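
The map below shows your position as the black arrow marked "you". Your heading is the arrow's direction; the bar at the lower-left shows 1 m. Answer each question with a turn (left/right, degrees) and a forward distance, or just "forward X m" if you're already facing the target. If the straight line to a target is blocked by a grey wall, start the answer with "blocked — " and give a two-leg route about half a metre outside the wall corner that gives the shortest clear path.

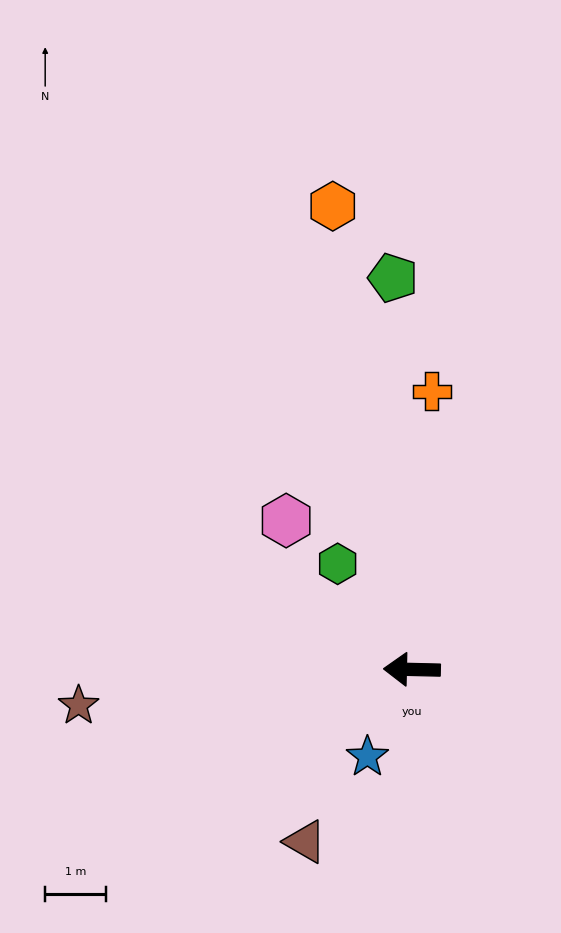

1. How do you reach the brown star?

turn left 7°, forward 5.5 m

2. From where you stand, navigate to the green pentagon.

turn right 86°, forward 6.5 m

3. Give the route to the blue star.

turn left 64°, forward 1.6 m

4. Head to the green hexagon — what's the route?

turn right 54°, forward 2.1 m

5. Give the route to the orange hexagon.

turn right 79°, forward 7.8 m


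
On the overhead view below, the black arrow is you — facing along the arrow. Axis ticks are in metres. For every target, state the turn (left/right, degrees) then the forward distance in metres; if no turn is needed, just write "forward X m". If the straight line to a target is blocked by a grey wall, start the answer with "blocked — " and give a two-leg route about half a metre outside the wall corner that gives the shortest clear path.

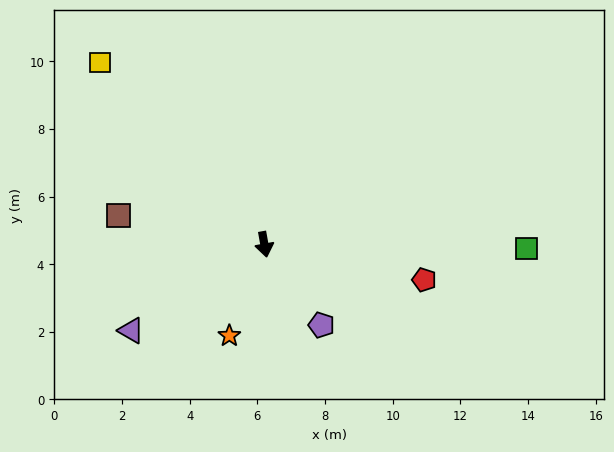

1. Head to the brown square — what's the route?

turn right 111°, forward 4.4 m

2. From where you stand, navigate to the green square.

turn left 79°, forward 7.7 m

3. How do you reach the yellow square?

turn right 148°, forward 7.2 m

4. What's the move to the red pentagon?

turn left 67°, forward 4.8 m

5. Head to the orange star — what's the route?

turn right 31°, forward 2.9 m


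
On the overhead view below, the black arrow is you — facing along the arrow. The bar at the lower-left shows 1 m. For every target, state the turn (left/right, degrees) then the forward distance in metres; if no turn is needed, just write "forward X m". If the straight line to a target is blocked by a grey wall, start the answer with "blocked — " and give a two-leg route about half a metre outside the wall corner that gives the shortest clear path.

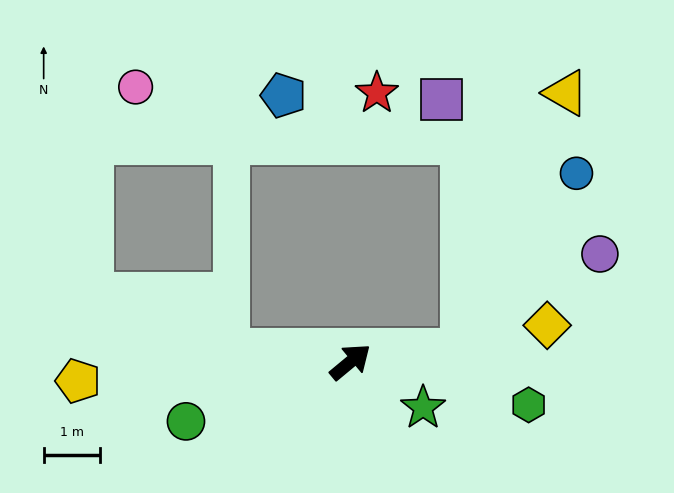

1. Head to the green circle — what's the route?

turn left 160°, forward 3.1 m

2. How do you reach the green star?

turn right 72°, forward 1.5 m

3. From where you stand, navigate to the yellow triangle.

blocked — turn right 35°, forward 2.0 m, then turn left 64°, forward 5.0 m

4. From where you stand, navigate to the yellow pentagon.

turn left 144°, forward 4.9 m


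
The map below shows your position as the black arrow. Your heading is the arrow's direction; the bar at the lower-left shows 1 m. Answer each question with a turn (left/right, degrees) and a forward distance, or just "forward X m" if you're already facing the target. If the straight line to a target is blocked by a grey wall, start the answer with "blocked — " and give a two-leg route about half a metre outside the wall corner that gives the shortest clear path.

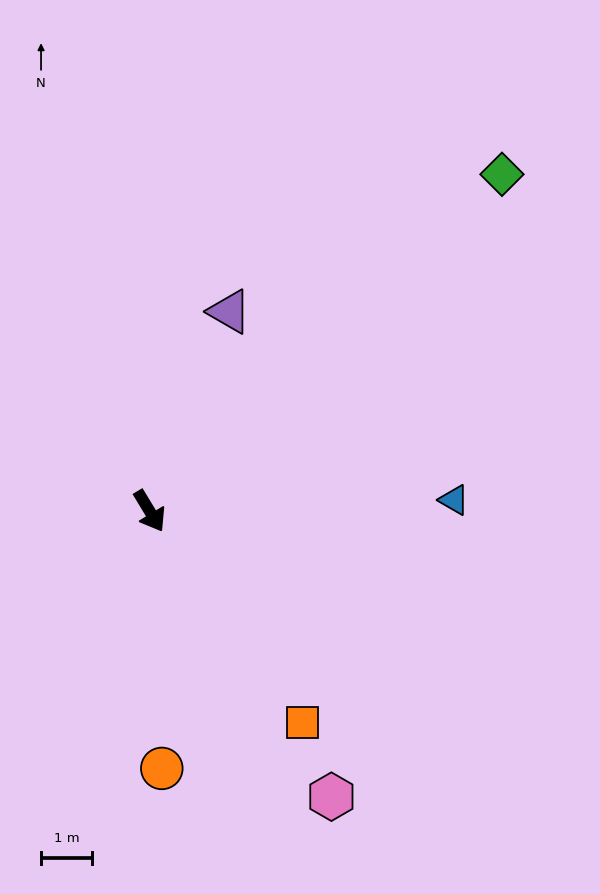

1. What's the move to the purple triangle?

turn left 127°, forward 4.2 m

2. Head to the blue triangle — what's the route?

turn left 61°, forward 6.0 m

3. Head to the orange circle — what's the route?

turn right 28°, forward 5.1 m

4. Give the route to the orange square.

turn left 5°, forward 5.1 m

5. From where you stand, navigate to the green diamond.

turn left 103°, forward 9.6 m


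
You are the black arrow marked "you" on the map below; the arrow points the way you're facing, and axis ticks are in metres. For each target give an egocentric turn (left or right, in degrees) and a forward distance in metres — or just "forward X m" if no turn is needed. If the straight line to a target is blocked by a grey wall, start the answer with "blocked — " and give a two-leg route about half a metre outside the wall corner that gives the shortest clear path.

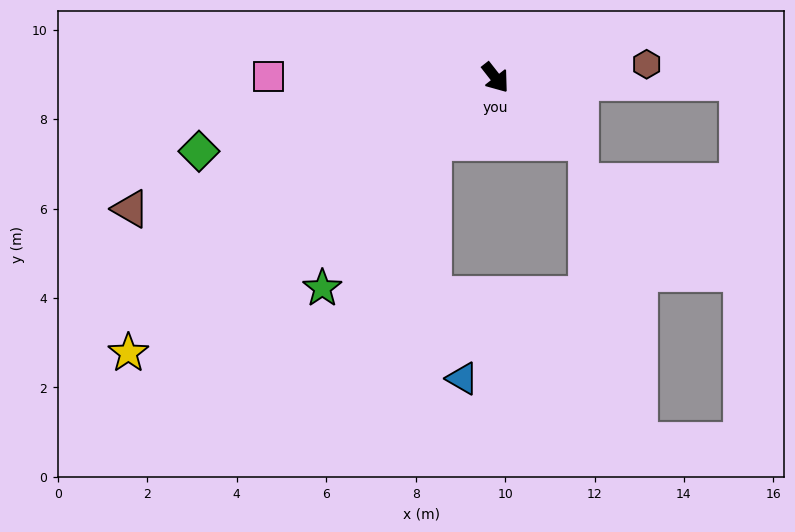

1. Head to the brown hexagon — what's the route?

turn left 57°, forward 3.4 m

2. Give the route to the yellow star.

turn right 91°, forward 10.3 m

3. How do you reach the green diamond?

turn right 114°, forward 6.8 m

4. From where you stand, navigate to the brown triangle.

turn right 108°, forward 8.7 m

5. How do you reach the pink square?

turn right 129°, forward 5.1 m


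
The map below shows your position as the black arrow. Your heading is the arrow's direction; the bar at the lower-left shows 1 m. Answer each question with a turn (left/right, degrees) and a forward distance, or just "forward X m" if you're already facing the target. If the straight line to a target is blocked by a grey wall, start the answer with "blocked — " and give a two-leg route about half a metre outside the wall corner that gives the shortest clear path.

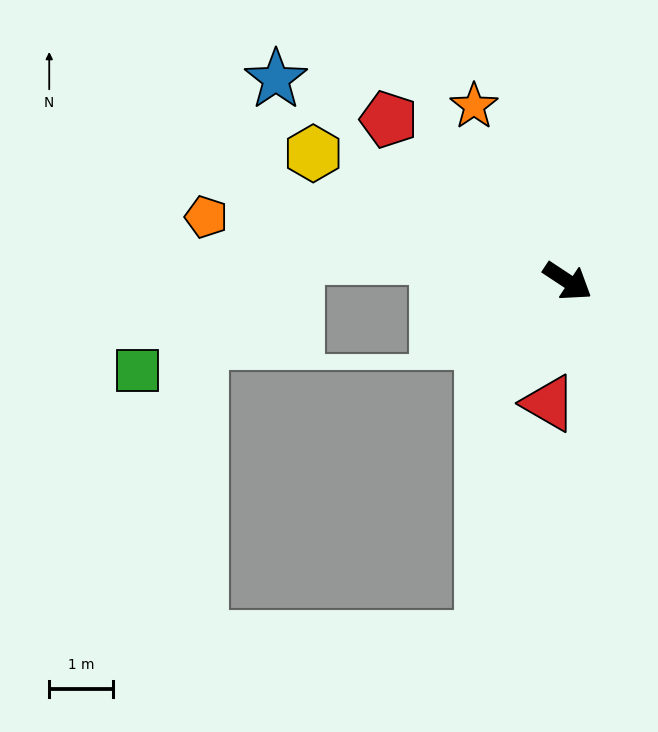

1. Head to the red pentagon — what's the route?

turn left 171°, forward 3.8 m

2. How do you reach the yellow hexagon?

turn right 173°, forward 4.5 m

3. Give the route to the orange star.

turn left 152°, forward 3.1 m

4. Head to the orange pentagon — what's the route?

turn right 157°, forward 5.7 m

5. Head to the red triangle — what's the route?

turn right 65°, forward 1.9 m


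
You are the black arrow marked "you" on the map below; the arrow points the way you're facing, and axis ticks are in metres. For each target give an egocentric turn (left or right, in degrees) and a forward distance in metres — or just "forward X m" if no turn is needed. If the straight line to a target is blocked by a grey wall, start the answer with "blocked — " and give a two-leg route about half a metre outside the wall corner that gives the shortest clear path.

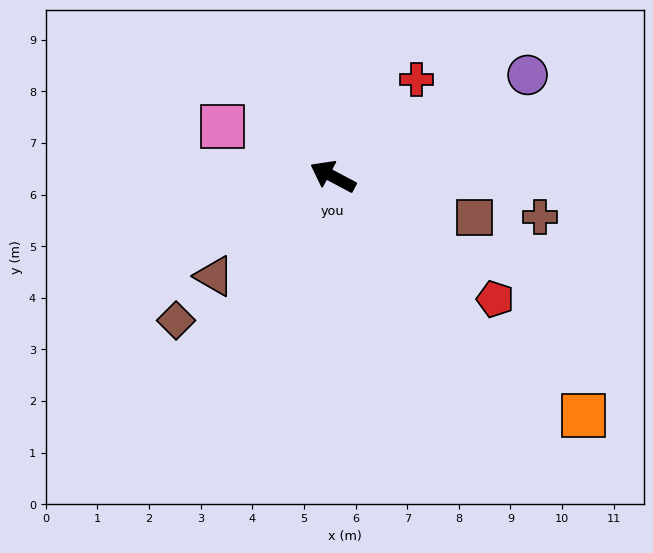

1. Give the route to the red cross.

turn right 103°, forward 2.5 m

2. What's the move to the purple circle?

turn right 125°, forward 4.3 m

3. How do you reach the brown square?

turn right 168°, forward 2.9 m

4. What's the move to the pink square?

turn left 4°, forward 2.4 m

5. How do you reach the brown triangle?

turn left 68°, forward 3.0 m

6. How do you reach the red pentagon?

turn left 171°, forward 3.9 m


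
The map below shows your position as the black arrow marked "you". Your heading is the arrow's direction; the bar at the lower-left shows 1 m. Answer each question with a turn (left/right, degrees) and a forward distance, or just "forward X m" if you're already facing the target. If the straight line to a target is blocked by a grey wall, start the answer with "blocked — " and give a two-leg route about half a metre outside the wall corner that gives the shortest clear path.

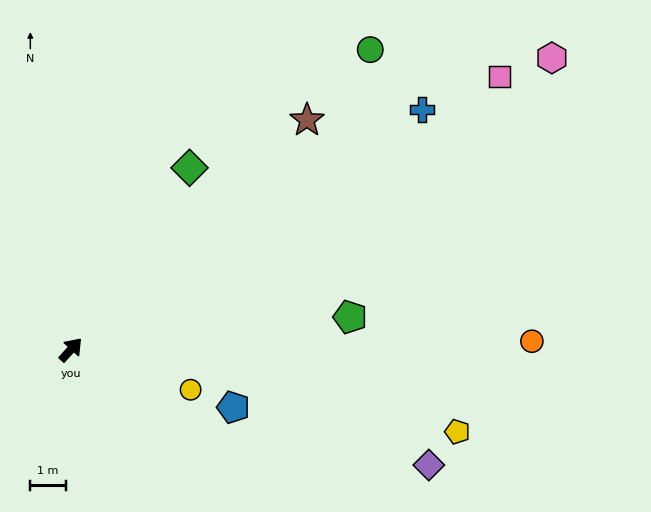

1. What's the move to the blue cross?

turn right 13°, forward 11.9 m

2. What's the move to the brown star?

turn right 3°, forward 9.2 m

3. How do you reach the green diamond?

turn left 9°, forward 6.1 m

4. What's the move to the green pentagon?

turn right 41°, forward 7.9 m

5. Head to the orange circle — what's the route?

turn right 47°, forward 12.9 m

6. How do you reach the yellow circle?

turn right 66°, forward 3.5 m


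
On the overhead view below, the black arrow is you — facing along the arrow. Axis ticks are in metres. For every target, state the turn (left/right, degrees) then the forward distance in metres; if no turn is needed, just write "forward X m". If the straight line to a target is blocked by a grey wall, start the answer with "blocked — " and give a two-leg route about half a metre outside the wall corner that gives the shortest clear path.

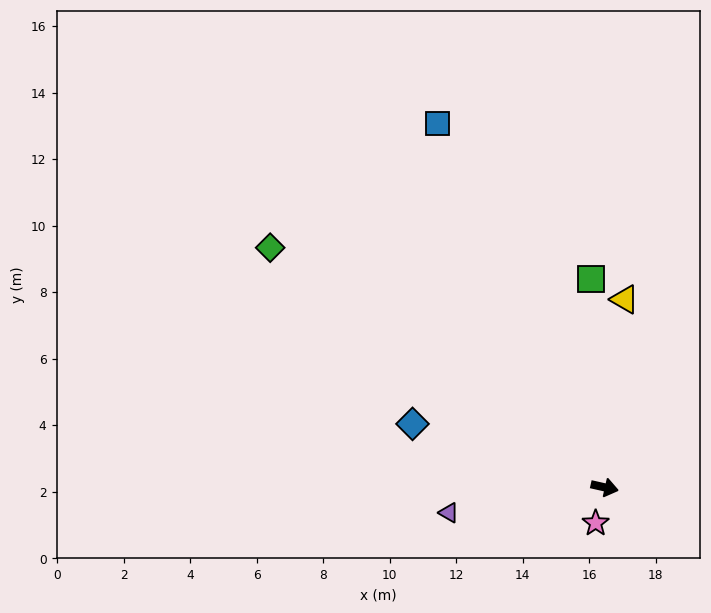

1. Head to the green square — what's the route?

turn left 106°, forward 6.3 m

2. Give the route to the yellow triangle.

turn left 97°, forward 5.7 m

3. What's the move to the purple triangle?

turn right 158°, forward 4.7 m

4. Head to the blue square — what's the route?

turn left 127°, forward 12.0 m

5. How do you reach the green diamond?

turn left 157°, forward 12.4 m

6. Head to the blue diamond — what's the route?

turn left 174°, forward 6.1 m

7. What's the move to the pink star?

turn right 91°, forward 1.1 m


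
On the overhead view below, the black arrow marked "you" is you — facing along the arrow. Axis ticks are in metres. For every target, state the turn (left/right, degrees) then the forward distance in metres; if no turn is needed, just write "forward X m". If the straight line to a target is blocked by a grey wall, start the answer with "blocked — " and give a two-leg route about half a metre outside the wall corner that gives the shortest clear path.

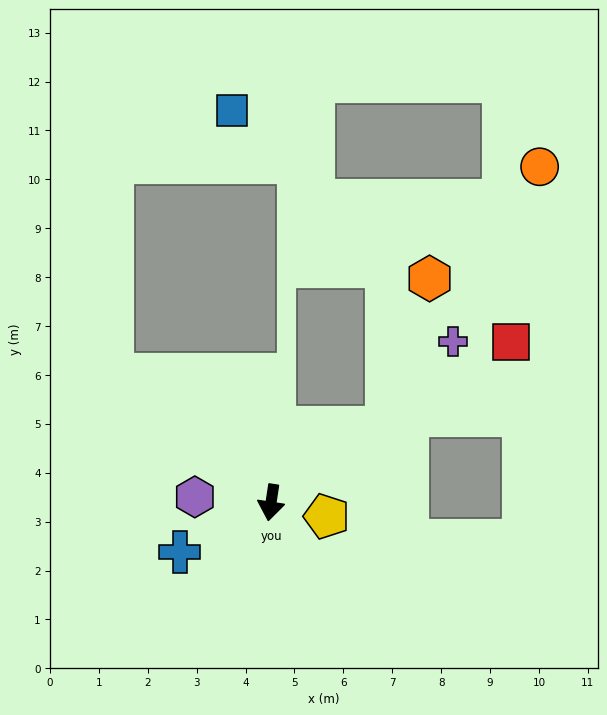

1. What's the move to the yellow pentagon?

turn left 85°, forward 1.2 m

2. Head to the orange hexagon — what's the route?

blocked — turn left 132°, forward 2.8 m, then turn left 40°, forward 3.2 m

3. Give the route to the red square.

turn left 132°, forward 5.9 m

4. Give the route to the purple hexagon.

turn right 86°, forward 1.6 m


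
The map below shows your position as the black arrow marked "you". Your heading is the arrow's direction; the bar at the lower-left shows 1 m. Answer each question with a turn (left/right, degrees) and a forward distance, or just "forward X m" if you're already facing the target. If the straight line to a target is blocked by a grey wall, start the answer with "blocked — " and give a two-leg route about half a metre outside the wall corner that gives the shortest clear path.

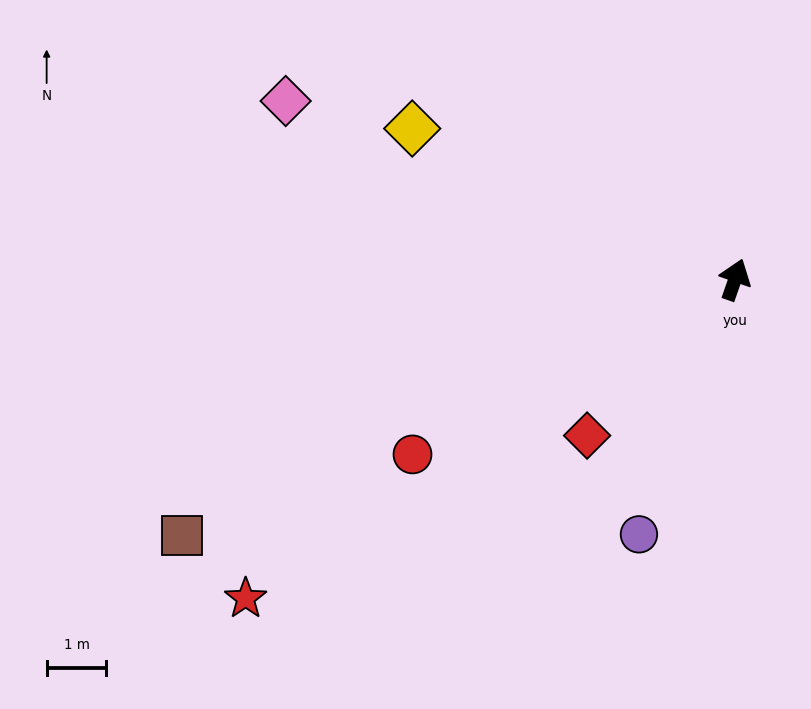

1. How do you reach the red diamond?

turn left 156°, forward 3.6 m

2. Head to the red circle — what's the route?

turn left 138°, forward 6.1 m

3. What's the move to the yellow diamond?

turn left 84°, forward 6.0 m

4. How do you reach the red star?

turn left 142°, forward 9.8 m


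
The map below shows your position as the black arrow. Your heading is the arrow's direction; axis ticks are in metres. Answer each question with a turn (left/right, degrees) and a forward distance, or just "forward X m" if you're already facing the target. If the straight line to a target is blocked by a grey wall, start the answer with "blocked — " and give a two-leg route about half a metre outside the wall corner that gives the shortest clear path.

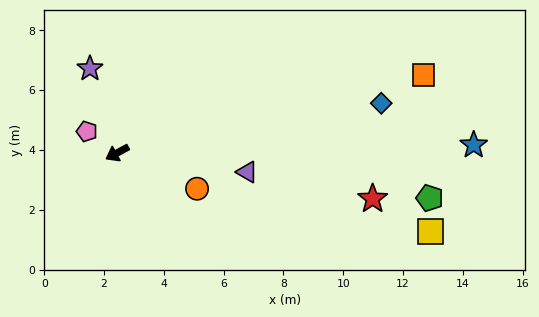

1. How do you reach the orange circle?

turn left 127°, forward 2.9 m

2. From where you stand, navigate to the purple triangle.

turn left 143°, forward 4.4 m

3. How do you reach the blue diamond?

turn left 162°, forward 9.0 m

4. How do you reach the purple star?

turn right 101°, forward 3.0 m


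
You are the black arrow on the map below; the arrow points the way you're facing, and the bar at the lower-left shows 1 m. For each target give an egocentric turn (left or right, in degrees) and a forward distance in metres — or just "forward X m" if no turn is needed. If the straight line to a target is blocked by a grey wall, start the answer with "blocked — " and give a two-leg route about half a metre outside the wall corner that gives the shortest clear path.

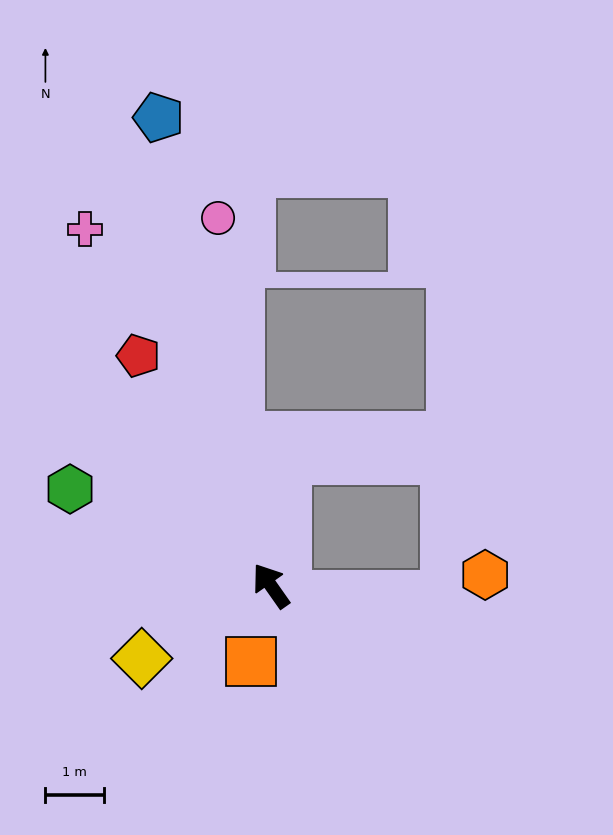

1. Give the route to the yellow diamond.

turn left 84°, forward 2.5 m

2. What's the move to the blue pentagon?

turn right 22°, forward 8.2 m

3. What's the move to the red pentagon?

turn right 5°, forward 4.5 m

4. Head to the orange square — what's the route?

turn left 130°, forward 1.3 m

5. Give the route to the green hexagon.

turn left 29°, forward 3.8 m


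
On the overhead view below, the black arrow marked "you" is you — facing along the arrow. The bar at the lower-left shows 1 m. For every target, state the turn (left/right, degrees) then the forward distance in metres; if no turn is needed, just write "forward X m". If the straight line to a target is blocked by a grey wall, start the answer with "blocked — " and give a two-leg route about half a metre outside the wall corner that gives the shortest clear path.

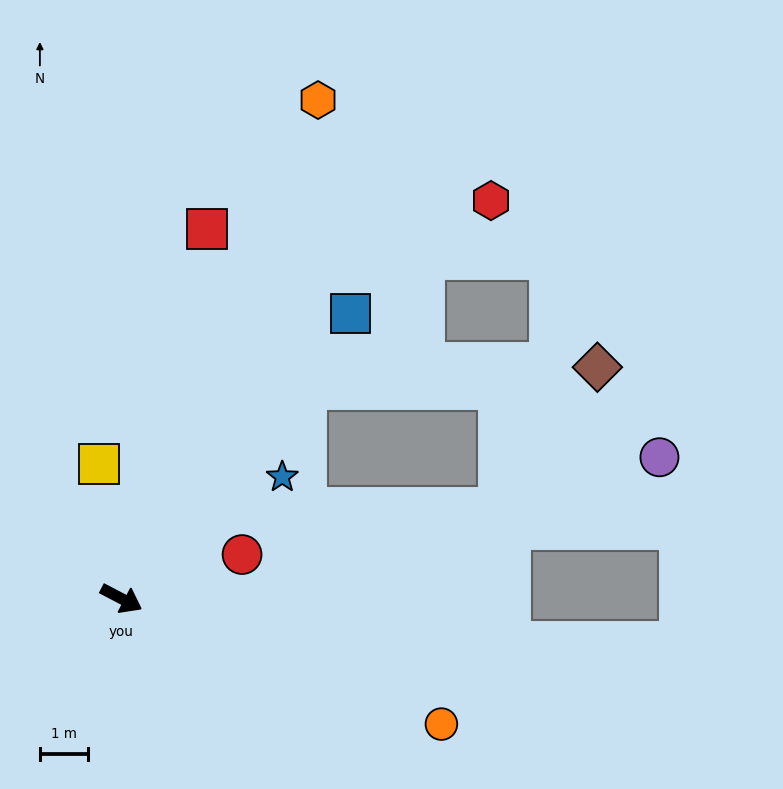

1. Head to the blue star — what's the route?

turn left 65°, forward 4.2 m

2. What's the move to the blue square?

turn left 79°, forward 7.6 m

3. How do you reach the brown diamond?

blocked — turn left 76°, forward 5.8 m, then turn right 44°, forward 6.0 m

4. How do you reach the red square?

turn left 105°, forward 7.8 m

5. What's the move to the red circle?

turn left 48°, forward 2.7 m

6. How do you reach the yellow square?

turn left 127°, forward 2.8 m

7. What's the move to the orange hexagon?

turn left 96°, forward 11.1 m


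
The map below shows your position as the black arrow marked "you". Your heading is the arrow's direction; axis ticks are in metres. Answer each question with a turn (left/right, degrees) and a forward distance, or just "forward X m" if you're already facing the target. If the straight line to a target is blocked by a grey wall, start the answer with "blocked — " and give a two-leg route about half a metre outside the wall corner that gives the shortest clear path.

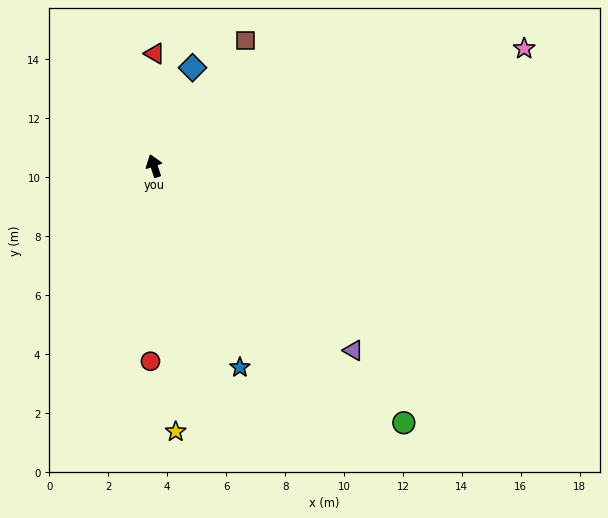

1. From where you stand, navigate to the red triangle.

turn right 19°, forward 3.8 m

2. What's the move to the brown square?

turn right 55°, forward 5.3 m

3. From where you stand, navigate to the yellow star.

turn left 166°, forward 9.0 m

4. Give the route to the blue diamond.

turn right 40°, forward 3.6 m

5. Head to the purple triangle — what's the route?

turn right 151°, forward 9.2 m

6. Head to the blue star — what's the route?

turn right 176°, forward 7.4 m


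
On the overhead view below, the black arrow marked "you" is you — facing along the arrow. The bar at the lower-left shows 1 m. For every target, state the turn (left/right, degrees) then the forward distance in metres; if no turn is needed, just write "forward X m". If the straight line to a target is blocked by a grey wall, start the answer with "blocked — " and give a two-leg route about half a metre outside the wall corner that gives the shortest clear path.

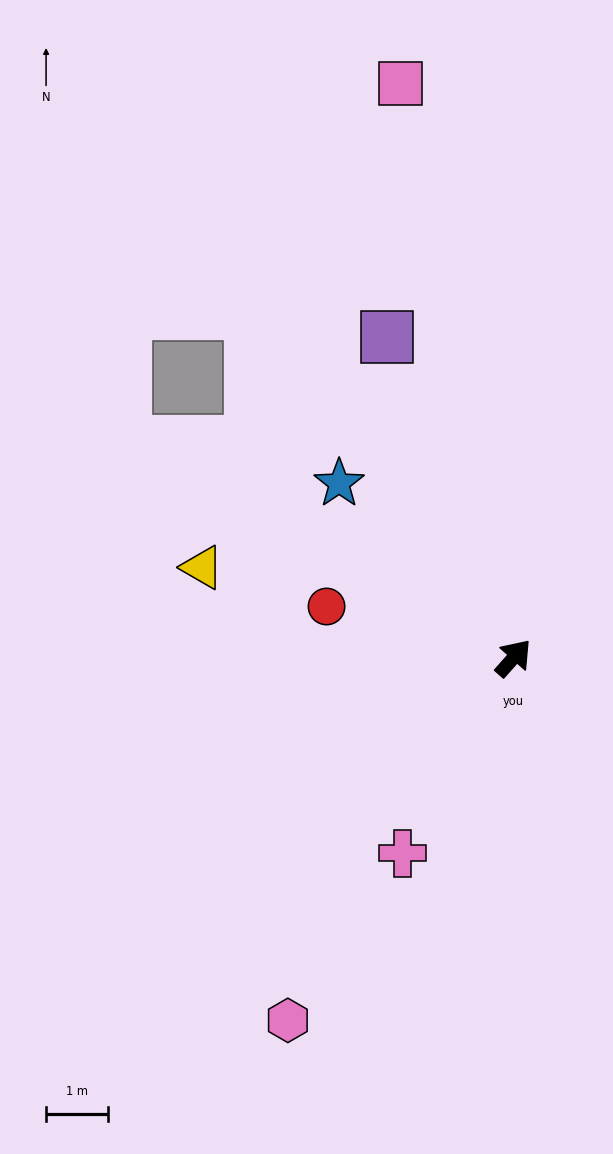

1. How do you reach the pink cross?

turn right 168°, forward 3.7 m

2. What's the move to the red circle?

turn left 116°, forward 3.2 m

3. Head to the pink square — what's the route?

turn left 53°, forward 9.5 m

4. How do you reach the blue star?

turn left 86°, forward 4.0 m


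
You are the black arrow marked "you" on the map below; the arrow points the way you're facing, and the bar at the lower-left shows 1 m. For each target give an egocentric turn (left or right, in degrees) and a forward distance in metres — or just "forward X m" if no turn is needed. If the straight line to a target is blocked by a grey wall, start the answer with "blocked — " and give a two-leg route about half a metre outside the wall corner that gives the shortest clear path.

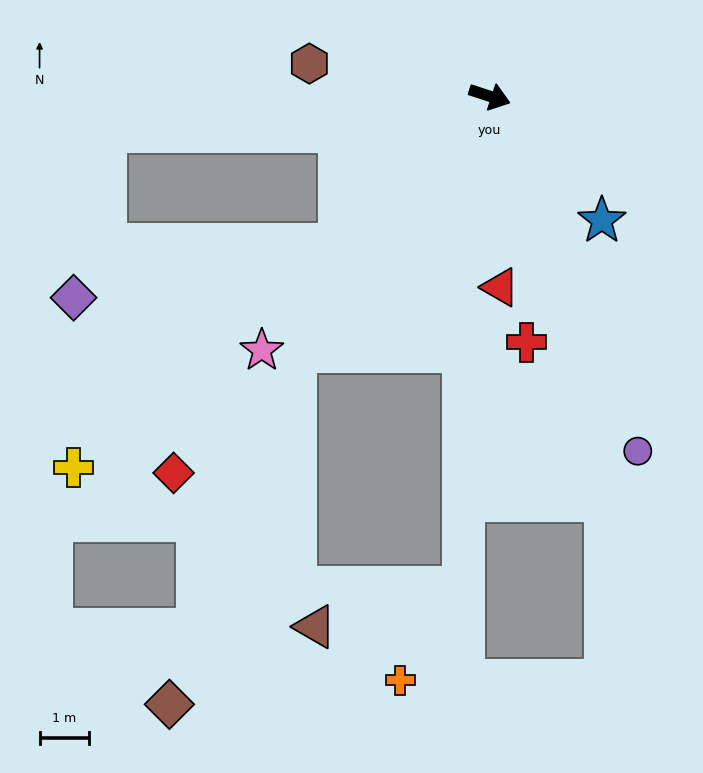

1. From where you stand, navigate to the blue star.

turn right 30°, forward 3.4 m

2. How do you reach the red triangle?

turn right 69°, forward 3.9 m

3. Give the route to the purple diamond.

blocked — turn right 117°, forward 4.3 m, then turn right 33°, forward 5.5 m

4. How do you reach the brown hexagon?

turn right 172°, forward 3.7 m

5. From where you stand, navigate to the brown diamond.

blocked — turn right 109°, forward 6.5 m, then turn left 18°, forward 7.6 m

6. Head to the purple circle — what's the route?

turn right 49°, forward 7.8 m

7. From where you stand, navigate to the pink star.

turn right 114°, forward 7.0 m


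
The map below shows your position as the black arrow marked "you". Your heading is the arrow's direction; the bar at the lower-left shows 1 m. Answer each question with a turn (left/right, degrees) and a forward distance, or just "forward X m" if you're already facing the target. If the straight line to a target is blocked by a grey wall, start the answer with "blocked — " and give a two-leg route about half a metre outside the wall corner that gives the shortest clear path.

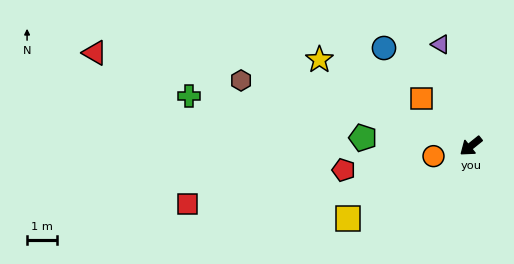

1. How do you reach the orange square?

turn right 82°, forward 2.3 m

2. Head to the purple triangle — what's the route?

turn right 112°, forward 3.5 m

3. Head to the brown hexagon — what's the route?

turn right 55°, forward 8.0 m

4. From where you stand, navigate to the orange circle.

turn right 24°, forward 1.3 m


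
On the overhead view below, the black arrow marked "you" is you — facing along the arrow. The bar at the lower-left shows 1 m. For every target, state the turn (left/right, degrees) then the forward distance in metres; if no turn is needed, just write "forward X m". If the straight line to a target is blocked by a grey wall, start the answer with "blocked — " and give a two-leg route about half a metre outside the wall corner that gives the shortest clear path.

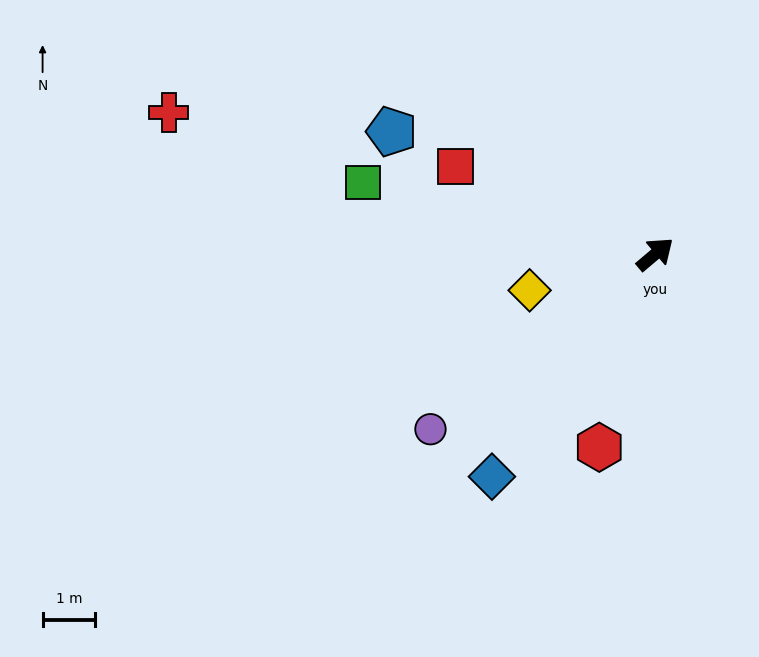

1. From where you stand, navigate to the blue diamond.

turn right 167°, forward 5.2 m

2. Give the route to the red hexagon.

turn right 146°, forward 3.8 m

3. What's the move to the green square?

turn left 126°, forward 5.7 m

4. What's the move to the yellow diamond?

turn left 156°, forward 2.5 m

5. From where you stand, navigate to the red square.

turn left 116°, forward 4.1 m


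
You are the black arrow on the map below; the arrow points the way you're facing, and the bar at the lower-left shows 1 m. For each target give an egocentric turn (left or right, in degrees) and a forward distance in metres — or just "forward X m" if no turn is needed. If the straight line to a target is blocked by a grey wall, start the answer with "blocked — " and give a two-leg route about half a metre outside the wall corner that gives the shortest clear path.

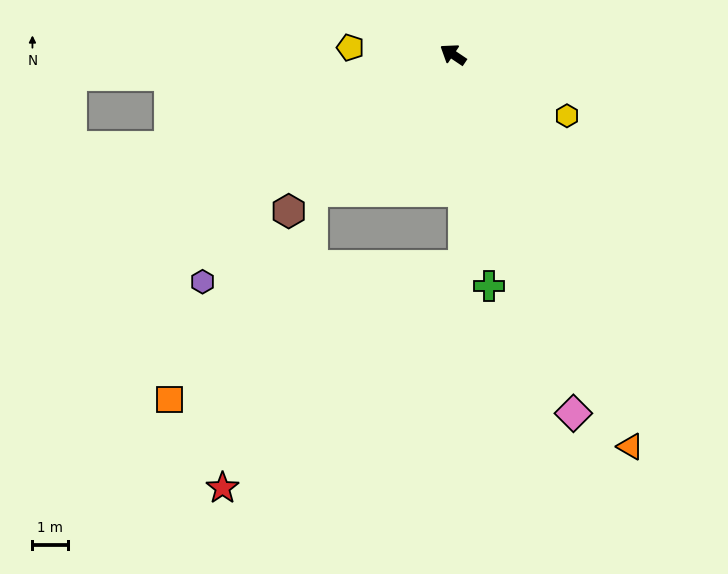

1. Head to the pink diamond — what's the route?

turn left 142°, forward 10.5 m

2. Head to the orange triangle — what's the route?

turn left 148°, forward 12.0 m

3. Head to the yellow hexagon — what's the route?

turn right 174°, forward 3.6 m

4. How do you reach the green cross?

turn left 133°, forward 6.5 m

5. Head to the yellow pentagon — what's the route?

turn left 30°, forward 2.9 m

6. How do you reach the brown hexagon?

turn left 78°, forward 6.3 m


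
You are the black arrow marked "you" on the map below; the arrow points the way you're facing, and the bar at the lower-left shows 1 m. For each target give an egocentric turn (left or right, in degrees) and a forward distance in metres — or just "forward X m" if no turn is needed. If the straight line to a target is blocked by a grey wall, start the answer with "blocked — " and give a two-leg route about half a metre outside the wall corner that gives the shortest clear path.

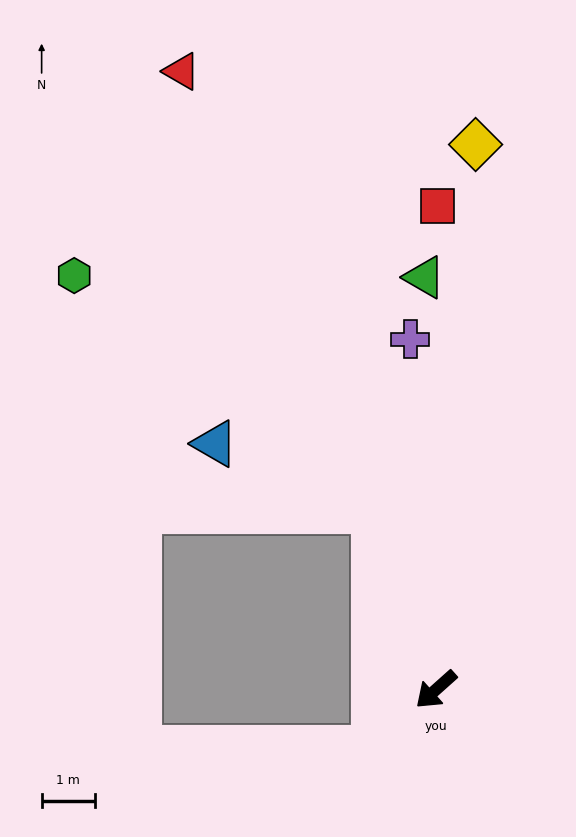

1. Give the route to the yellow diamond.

turn right 136°, forward 10.3 m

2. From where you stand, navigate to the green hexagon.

blocked — turn right 112°, forward 3.6 m, then turn left 32°, forward 7.2 m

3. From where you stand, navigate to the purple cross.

turn right 128°, forward 6.6 m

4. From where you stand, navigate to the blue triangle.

blocked — turn right 112°, forward 3.6 m, then turn left 47°, forward 3.3 m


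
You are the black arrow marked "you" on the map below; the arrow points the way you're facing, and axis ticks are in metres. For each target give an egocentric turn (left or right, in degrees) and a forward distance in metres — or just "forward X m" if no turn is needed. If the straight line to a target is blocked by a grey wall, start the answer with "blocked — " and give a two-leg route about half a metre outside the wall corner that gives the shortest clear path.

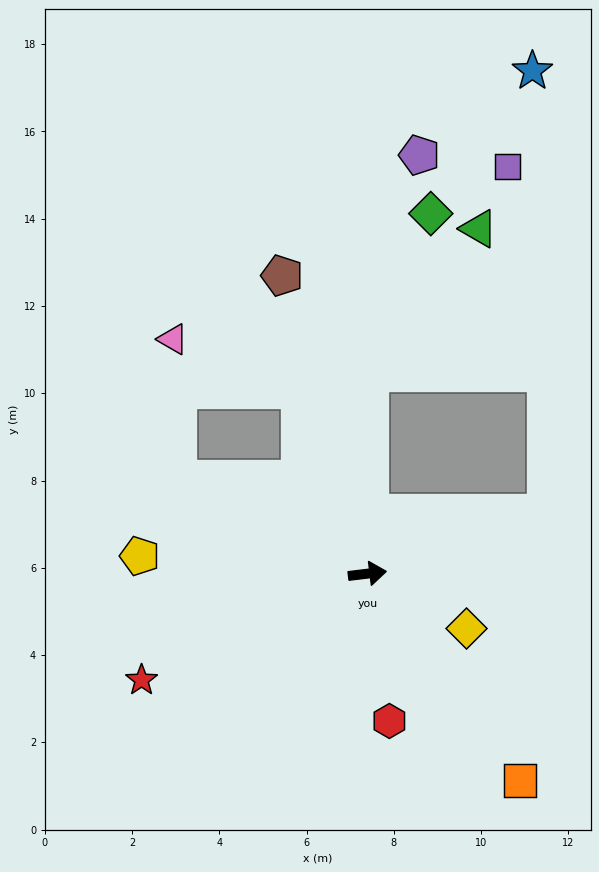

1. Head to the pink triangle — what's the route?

blocked — turn left 103°, forward 4.5 m, then turn left 48°, forward 3.1 m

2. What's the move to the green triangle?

blocked — turn left 82°, forward 4.6 m, then turn right 36°, forward 4.1 m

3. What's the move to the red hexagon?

turn right 88°, forward 3.4 m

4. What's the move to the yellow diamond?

turn right 36°, forward 2.6 m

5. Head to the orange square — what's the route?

turn right 60°, forward 5.9 m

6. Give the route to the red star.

turn right 162°, forward 5.7 m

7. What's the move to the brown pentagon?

turn left 99°, forward 7.1 m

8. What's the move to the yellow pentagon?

turn left 169°, forward 5.2 m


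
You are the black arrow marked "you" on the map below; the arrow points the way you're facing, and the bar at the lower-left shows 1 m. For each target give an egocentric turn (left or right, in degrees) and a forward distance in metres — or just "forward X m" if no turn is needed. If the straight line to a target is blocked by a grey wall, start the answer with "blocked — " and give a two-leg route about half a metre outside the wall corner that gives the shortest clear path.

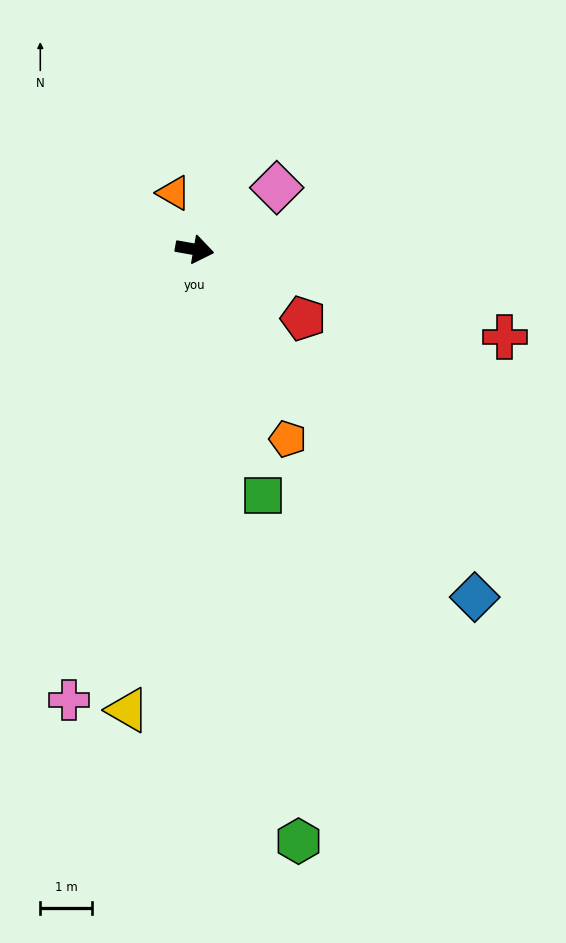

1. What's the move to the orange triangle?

turn left 120°, forward 1.2 m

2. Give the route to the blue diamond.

turn right 41°, forward 8.7 m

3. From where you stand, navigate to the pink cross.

turn right 96°, forward 9.1 m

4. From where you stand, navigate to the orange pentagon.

turn right 54°, forward 4.1 m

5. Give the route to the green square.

turn right 64°, forward 5.0 m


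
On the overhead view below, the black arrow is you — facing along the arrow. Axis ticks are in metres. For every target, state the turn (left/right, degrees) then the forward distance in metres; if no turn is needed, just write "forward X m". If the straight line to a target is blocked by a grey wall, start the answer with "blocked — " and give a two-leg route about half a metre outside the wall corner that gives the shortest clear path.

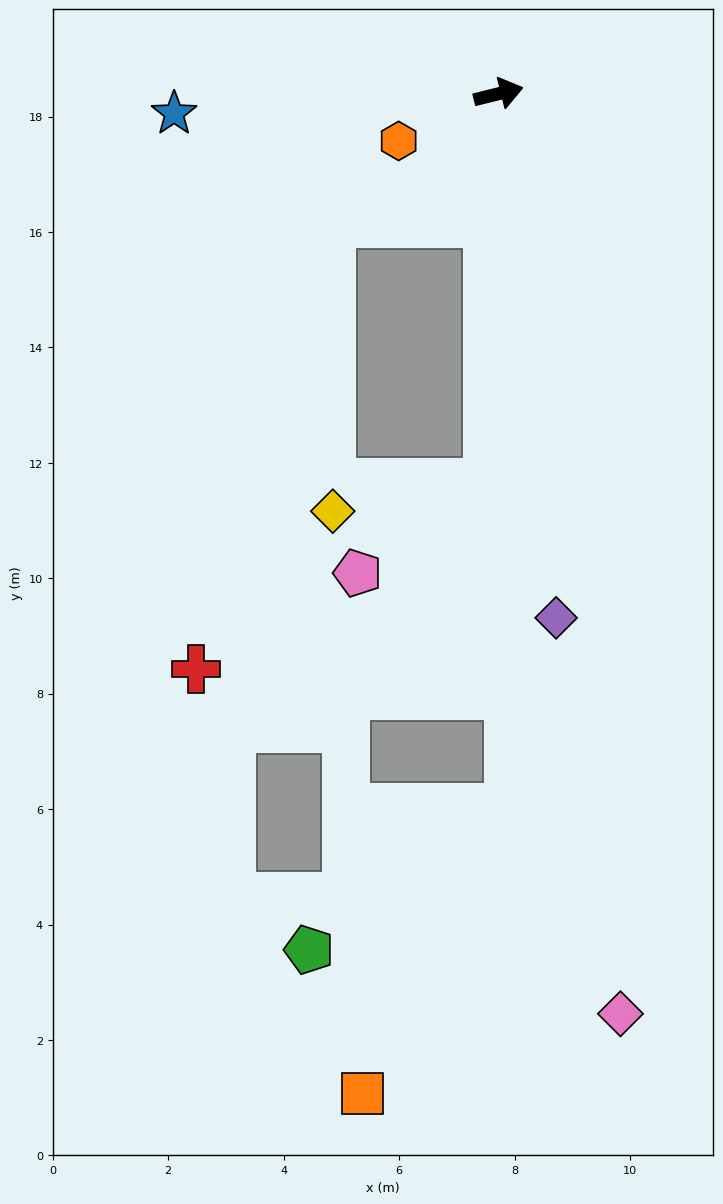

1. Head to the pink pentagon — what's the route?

blocked — turn right 106°, forward 6.7 m, then turn right 53°, forward 2.7 m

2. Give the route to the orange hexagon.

turn right 169°, forward 1.9 m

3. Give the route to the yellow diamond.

blocked — turn right 106°, forward 6.7 m, then turn right 78°, forward 2.7 m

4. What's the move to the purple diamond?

turn right 98°, forward 9.1 m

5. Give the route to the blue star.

turn left 169°, forward 5.6 m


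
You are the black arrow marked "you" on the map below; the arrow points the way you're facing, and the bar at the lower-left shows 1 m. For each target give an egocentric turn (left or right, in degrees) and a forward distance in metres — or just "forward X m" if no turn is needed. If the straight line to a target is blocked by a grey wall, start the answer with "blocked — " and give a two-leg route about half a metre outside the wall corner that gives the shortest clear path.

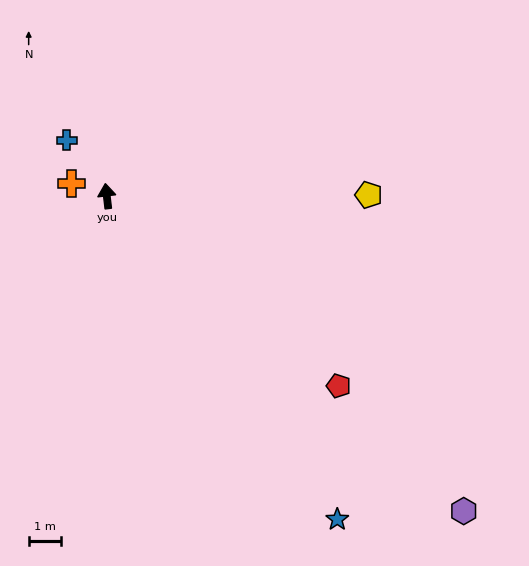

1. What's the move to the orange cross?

turn left 64°, forward 1.1 m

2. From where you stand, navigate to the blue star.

turn right 151°, forward 12.2 m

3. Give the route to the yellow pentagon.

turn right 96°, forward 8.0 m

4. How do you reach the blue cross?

turn left 29°, forward 2.1 m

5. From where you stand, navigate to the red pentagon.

turn right 136°, forward 9.2 m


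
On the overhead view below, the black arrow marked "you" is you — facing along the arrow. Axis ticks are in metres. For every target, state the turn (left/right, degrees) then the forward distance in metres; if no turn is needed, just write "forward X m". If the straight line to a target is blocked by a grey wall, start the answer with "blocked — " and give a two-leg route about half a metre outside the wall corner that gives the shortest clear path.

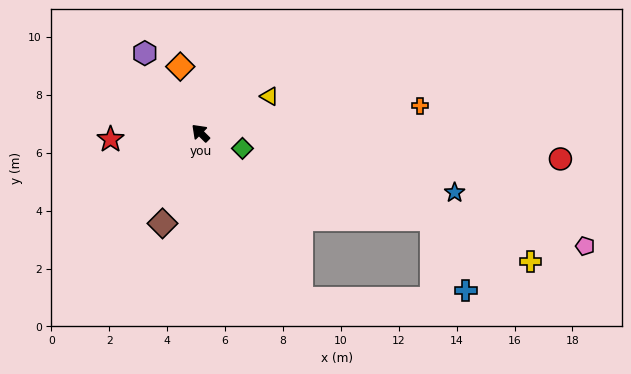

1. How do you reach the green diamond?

turn right 155°, forward 1.5 m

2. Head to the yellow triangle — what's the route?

turn right 107°, forward 2.7 m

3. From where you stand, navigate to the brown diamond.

turn left 112°, forward 3.4 m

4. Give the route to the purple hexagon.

turn right 10°, forward 3.4 m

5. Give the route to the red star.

turn left 49°, forward 3.1 m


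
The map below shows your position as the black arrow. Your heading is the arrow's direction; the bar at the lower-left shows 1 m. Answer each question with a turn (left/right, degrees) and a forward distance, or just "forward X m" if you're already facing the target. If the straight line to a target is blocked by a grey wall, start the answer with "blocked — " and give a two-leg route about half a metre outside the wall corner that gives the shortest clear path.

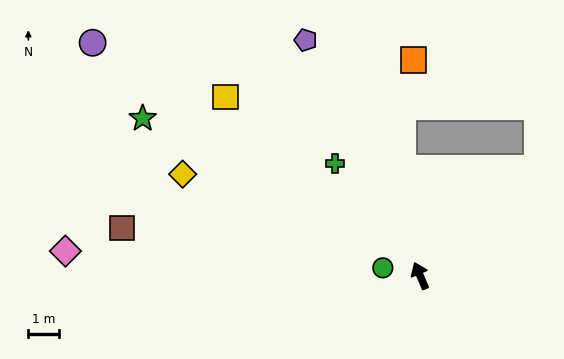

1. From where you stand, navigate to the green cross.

turn left 14°, forward 4.5 m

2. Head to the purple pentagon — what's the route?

turn left 3°, forward 8.4 m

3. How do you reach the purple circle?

turn left 32°, forward 13.0 m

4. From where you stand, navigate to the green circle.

turn left 55°, forward 1.2 m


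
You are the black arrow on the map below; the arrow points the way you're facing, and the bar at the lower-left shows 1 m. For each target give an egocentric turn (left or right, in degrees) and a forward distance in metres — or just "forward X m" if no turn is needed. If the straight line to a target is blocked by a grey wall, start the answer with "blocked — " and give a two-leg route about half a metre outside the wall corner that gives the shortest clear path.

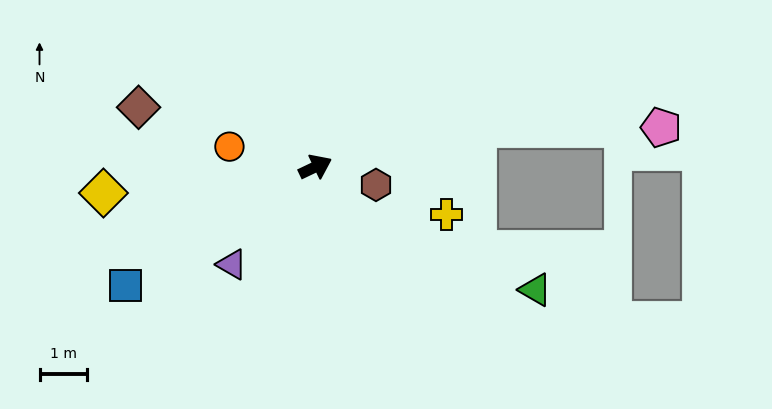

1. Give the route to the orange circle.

turn left 141°, forward 1.9 m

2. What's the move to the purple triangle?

turn right 156°, forward 2.7 m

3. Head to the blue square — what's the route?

turn right 174°, forward 4.7 m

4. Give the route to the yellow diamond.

turn left 162°, forward 4.5 m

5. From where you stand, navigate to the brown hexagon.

turn right 42°, forward 1.3 m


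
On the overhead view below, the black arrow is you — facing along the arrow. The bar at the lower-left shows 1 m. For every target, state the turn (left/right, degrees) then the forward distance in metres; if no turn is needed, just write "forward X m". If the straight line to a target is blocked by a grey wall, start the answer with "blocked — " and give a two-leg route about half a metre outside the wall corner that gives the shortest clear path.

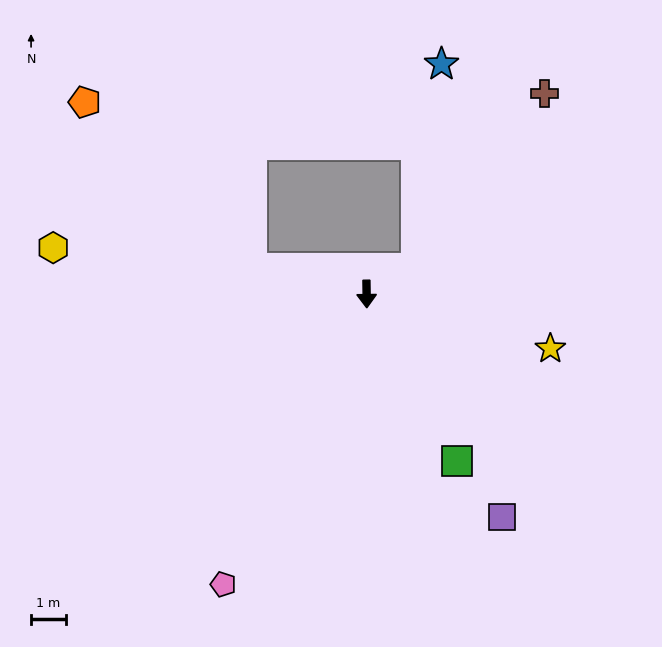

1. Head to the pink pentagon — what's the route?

turn right 27°, forward 9.2 m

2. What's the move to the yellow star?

turn left 73°, forward 5.5 m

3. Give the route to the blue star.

blocked — turn left 117°, forward 1.6 m, then turn left 55°, forward 5.9 m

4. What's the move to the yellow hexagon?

turn right 99°, forward 9.0 m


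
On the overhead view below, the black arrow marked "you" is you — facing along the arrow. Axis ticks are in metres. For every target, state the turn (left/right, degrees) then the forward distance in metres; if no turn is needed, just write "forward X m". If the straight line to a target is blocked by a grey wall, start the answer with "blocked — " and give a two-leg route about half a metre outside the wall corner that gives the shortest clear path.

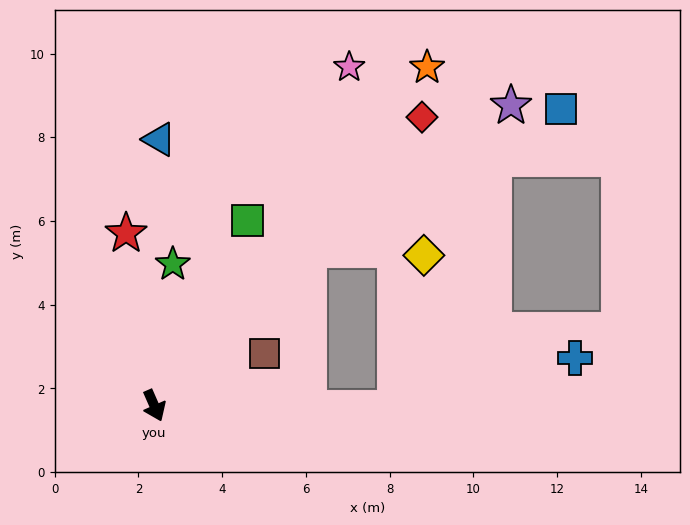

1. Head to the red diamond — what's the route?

turn left 113°, forward 9.4 m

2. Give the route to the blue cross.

blocked — turn left 66°, forward 5.8 m, then turn left 16°, forward 4.5 m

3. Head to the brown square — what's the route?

turn left 92°, forward 2.9 m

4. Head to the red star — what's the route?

turn left 166°, forward 4.2 m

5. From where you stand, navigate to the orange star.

turn left 117°, forward 10.4 m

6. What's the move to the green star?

turn left 149°, forward 3.4 m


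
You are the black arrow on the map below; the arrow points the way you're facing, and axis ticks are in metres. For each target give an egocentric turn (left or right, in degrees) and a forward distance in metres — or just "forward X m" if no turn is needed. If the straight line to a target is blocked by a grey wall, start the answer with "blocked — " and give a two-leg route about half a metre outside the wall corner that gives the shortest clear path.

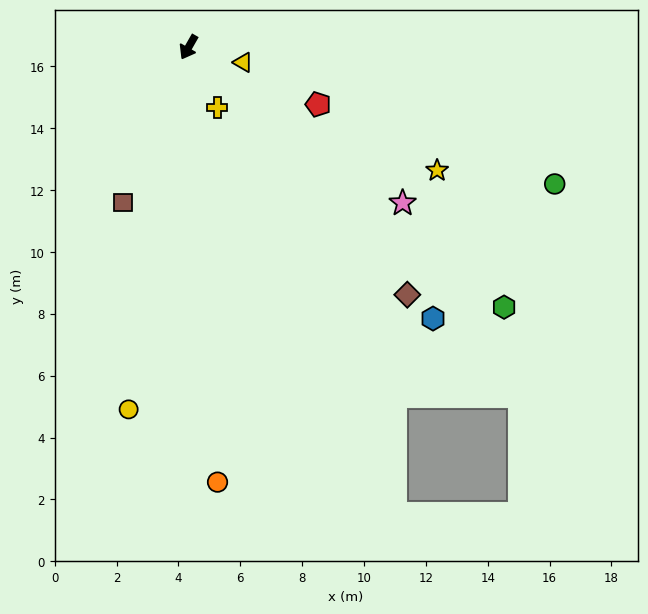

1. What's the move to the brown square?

turn left 7°, forward 5.5 m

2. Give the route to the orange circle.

turn left 34°, forward 14.1 m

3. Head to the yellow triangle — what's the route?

turn left 104°, forward 1.8 m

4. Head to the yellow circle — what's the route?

turn left 20°, forward 11.9 m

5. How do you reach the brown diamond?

turn left 71°, forward 10.7 m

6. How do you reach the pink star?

turn left 84°, forward 8.6 m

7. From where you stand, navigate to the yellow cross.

turn left 55°, forward 2.2 m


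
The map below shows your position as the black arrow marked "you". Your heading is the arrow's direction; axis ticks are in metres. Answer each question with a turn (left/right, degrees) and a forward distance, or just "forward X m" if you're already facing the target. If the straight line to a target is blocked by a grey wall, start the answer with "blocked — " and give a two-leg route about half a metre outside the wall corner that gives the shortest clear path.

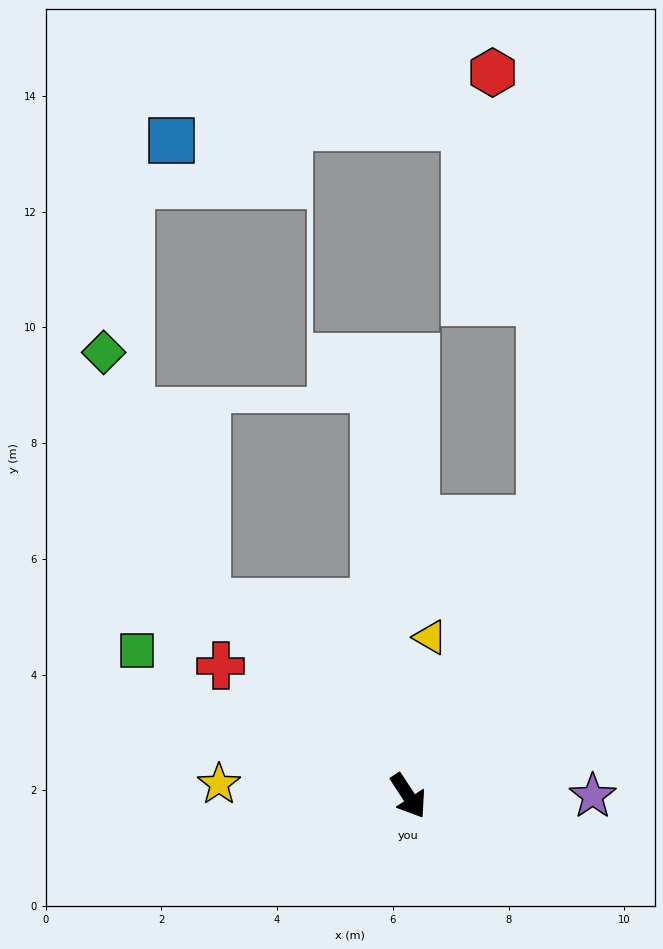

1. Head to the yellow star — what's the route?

turn right 127°, forward 3.3 m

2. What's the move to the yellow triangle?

turn left 139°, forward 2.8 m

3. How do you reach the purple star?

turn left 57°, forward 3.2 m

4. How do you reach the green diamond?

blocked — turn right 167°, forward 4.8 m, then turn right 24°, forward 4.7 m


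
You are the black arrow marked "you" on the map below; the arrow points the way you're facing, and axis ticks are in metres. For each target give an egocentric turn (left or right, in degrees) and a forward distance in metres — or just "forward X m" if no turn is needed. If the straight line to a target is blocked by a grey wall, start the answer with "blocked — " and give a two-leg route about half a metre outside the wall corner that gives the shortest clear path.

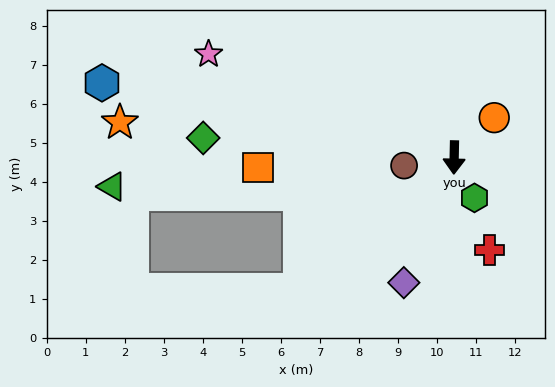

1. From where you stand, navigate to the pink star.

turn right 112°, forward 6.8 m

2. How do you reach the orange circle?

turn left 136°, forward 1.4 m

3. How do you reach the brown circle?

turn right 80°, forward 1.3 m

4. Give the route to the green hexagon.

turn left 28°, forward 1.2 m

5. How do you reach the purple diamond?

turn right 21°, forward 3.5 m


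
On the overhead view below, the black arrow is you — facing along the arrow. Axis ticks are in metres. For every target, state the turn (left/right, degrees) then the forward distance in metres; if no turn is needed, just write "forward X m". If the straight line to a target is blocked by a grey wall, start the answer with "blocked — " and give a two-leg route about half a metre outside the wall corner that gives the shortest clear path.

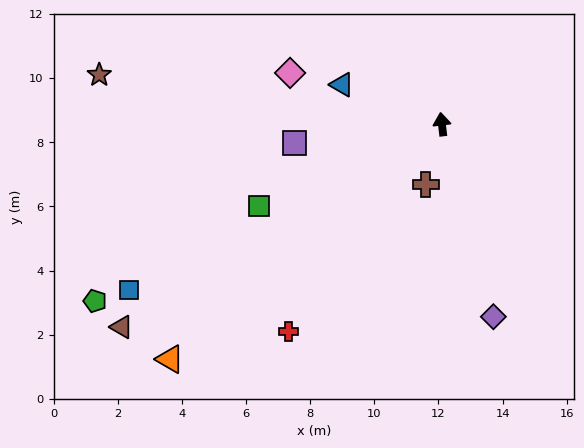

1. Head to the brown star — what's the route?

turn left 75°, forward 10.8 m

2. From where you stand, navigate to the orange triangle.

turn left 124°, forward 11.2 m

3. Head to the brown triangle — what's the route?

turn left 116°, forward 11.8 m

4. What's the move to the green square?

turn left 107°, forward 6.3 m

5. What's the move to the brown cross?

turn left 158°, forward 2.0 m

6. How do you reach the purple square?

turn left 91°, forward 4.6 m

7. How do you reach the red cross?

turn left 137°, forward 8.0 m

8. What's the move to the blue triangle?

turn left 62°, forward 3.4 m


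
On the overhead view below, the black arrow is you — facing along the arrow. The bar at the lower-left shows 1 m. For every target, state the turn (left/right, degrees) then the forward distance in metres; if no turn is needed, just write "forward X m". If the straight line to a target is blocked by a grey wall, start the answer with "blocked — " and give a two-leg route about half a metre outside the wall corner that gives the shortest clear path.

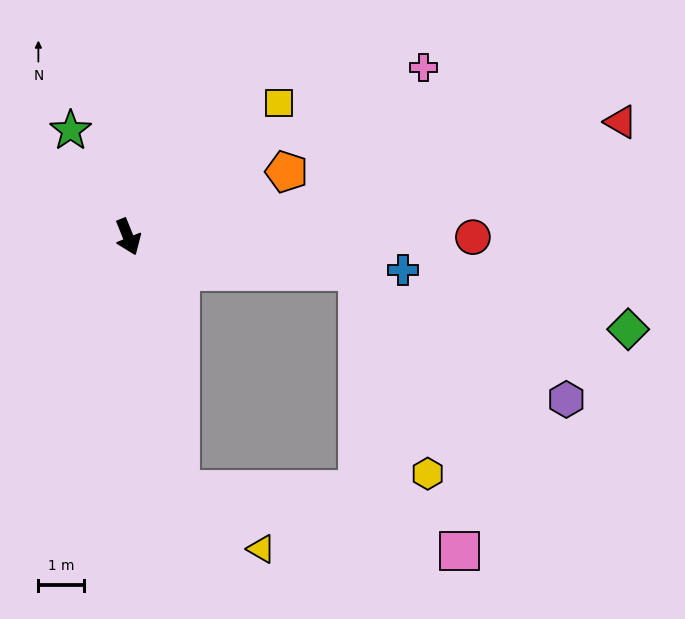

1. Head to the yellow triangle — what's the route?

blocked — turn right 10°, forward 5.6 m, then turn left 42°, forward 2.2 m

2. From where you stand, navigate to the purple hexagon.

blocked — turn left 59°, forward 5.1 m, then turn right 23°, forward 5.3 m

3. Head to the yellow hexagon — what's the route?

blocked — turn left 59°, forward 5.1 m, then turn right 62°, forward 4.7 m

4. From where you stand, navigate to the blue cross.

turn left 61°, forward 6.0 m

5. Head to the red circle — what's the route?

turn left 68°, forward 7.5 m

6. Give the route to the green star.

turn right 174°, forward 2.6 m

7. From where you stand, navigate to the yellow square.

turn left 110°, forward 4.4 m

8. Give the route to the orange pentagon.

turn left 90°, forward 3.7 m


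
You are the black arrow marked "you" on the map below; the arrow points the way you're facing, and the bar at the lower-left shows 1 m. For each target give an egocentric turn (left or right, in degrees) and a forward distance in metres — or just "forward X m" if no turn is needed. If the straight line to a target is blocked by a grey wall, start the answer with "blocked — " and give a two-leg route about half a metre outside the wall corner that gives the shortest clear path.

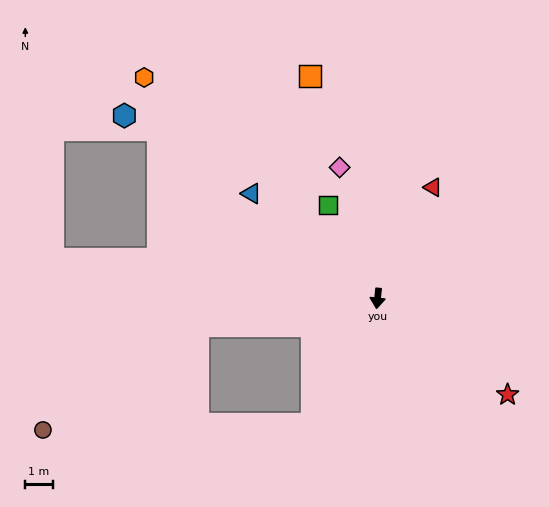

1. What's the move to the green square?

turn right 146°, forward 3.8 m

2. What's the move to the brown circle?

blocked — turn right 76°, forward 6.6 m, then turn left 26°, forward 6.8 m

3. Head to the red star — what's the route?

turn left 59°, forward 5.9 m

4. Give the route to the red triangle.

turn left 159°, forward 4.5 m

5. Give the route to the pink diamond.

turn right 158°, forward 5.0 m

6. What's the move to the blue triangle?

turn right 124°, forward 6.0 m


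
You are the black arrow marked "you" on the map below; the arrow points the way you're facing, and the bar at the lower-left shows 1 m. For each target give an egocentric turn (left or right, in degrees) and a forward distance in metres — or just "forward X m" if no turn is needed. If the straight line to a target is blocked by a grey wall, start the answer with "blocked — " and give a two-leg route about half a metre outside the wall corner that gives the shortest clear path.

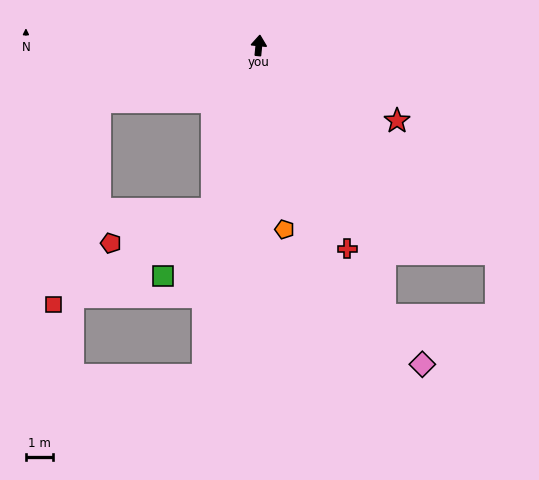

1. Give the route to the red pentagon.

blocked — turn left 170°, forward 6.2 m, then turn right 56°, forward 3.9 m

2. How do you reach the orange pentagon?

turn right 166°, forward 6.8 m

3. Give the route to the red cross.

turn right 151°, forward 8.1 m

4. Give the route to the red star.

turn right 113°, forward 5.7 m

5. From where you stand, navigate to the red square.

blocked — turn left 170°, forward 6.2 m, then turn right 43°, forward 6.8 m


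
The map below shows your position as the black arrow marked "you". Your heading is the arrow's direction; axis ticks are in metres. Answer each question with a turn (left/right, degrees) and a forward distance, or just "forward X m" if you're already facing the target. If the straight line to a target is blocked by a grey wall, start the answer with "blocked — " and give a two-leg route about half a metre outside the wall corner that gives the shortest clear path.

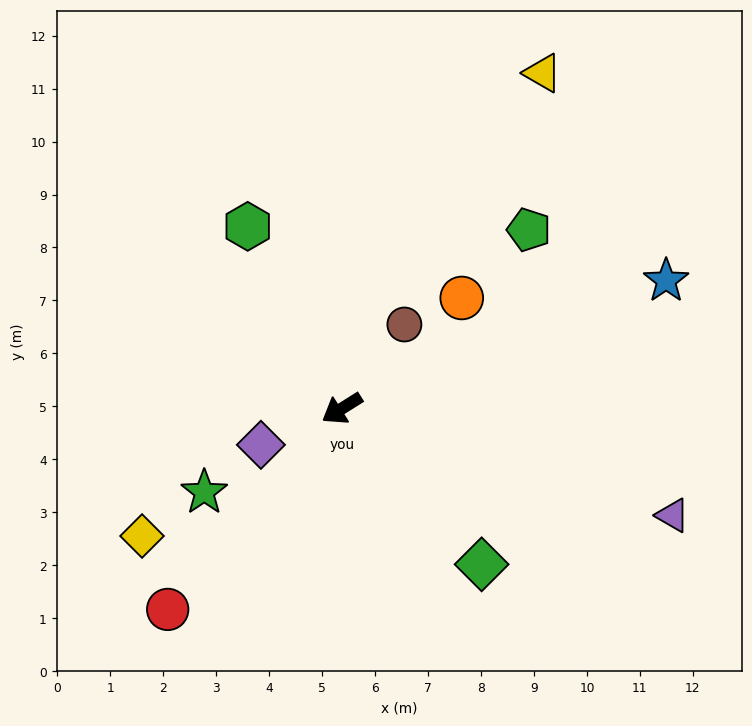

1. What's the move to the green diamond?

turn left 100°, forward 4.0 m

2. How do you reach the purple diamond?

turn right 8°, forward 1.7 m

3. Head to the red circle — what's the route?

turn left 17°, forward 5.0 m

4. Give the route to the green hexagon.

turn right 95°, forward 3.9 m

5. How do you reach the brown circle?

turn right 159°, forward 2.0 m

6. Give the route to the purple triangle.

turn left 130°, forward 6.6 m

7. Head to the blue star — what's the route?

turn left 169°, forward 6.6 m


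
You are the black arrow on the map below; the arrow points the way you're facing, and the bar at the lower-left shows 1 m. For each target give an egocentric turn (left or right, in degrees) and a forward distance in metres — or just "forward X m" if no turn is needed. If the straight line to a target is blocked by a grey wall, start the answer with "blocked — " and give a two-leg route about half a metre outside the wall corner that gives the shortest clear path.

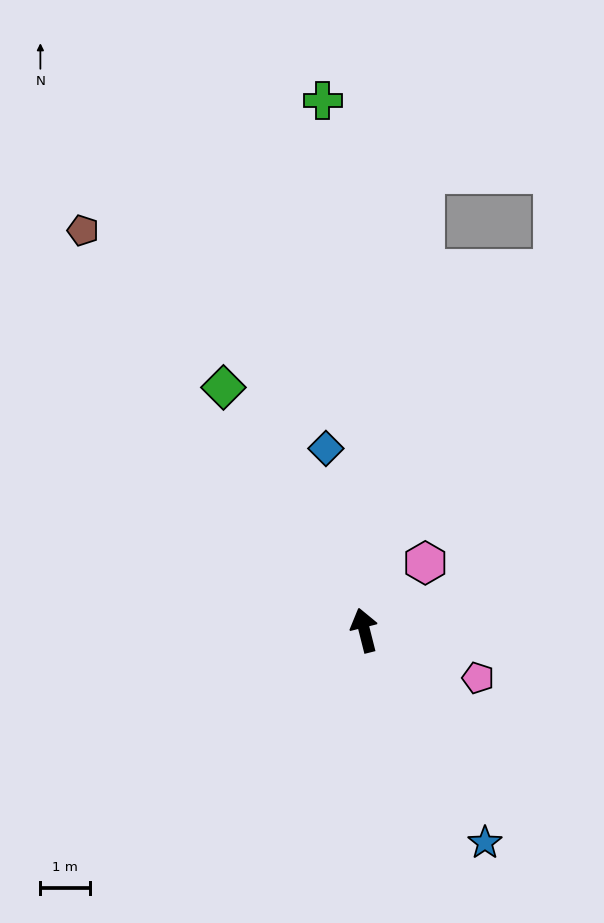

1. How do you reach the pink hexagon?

turn right 56°, forward 1.8 m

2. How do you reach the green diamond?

turn left 16°, forward 5.7 m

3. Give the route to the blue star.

turn right 165°, forward 4.9 m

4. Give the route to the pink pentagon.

turn right 127°, forward 2.5 m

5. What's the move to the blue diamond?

turn right 2°, forward 3.8 m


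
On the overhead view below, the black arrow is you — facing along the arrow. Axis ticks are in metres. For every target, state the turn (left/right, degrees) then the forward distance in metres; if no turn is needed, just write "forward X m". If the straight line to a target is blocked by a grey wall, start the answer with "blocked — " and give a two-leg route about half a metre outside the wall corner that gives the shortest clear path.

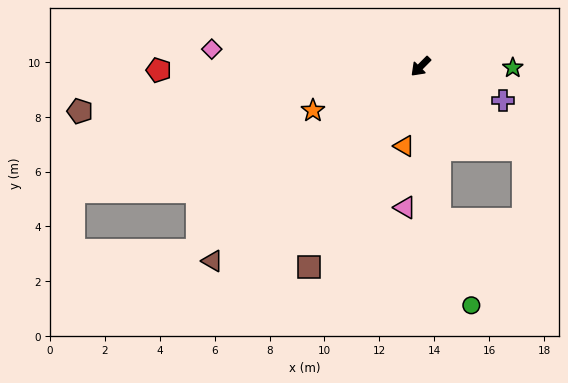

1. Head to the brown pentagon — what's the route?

turn right 38°, forward 12.5 m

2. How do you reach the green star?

turn left 134°, forward 3.4 m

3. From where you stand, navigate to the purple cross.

turn left 112°, forward 3.2 m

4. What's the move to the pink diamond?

turn right 50°, forward 7.6 m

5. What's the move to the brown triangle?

turn right 2°, forward 10.4 m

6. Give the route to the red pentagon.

turn right 44°, forward 9.5 m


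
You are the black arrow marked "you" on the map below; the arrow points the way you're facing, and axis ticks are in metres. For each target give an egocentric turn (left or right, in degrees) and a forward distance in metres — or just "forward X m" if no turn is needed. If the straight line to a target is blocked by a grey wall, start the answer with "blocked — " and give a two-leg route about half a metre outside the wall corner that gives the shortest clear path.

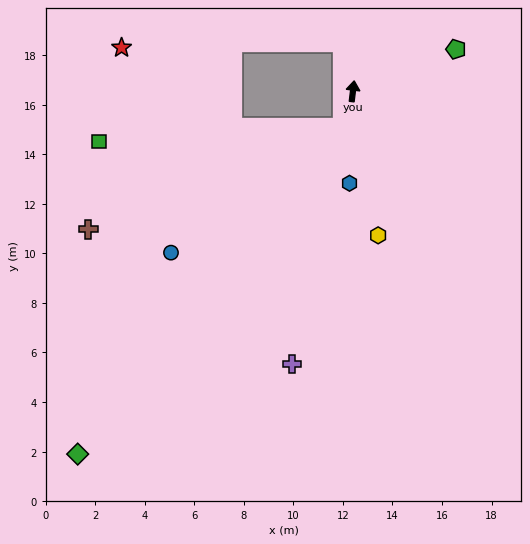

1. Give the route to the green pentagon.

turn right 61°, forward 4.5 m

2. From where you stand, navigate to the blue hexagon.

turn right 175°, forward 3.7 m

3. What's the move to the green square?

blocked — turn left 172°, forward 1.5 m, then turn right 72°, forward 9.9 m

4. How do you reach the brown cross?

blocked — turn left 172°, forward 1.5 m, then turn right 53°, forward 11.1 m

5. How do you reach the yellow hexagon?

turn right 163°, forward 5.9 m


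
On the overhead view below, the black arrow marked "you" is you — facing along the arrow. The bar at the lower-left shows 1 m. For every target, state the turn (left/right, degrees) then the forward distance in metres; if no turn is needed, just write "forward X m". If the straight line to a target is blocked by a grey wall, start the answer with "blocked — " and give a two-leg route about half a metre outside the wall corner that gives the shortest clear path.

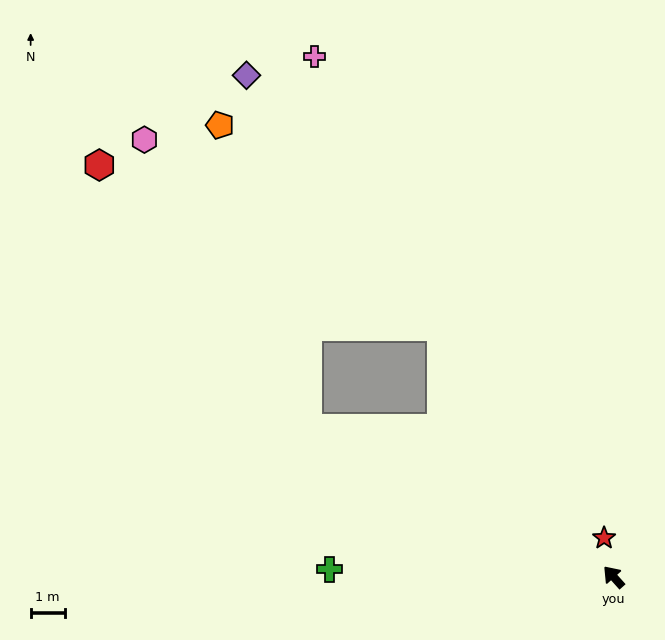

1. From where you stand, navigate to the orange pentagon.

blocked — turn left 22°, forward 10.0 m, then turn right 48°, forward 9.3 m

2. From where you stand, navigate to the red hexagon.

blocked — turn left 22°, forward 10.0 m, then turn right 26°, forward 9.9 m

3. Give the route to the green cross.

turn left 47°, forward 8.4 m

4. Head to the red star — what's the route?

turn right 28°, forward 1.2 m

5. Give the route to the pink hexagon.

blocked — turn left 22°, forward 10.0 m, then turn right 34°, forward 9.7 m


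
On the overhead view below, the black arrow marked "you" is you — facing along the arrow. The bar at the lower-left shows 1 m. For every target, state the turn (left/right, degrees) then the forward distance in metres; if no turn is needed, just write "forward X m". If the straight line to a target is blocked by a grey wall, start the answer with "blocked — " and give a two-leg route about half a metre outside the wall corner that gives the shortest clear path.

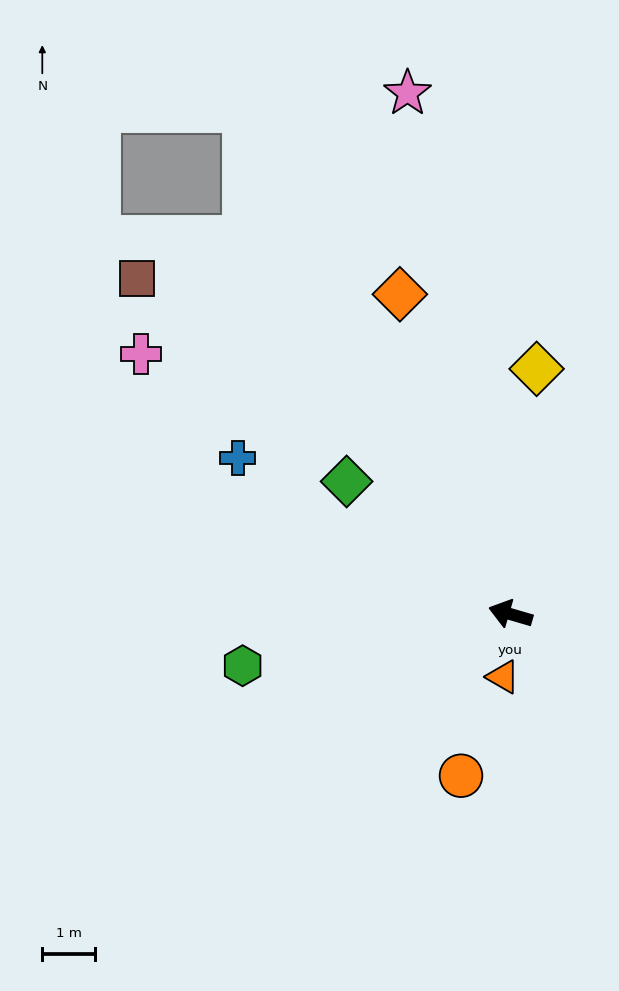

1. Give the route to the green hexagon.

turn left 27°, forward 5.2 m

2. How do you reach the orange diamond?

turn right 55°, forward 6.4 m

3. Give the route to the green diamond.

turn right 23°, forward 4.0 m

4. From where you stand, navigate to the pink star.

turn right 63°, forward 10.1 m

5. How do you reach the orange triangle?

turn left 99°, forward 1.2 m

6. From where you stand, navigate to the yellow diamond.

turn right 80°, forward 4.7 m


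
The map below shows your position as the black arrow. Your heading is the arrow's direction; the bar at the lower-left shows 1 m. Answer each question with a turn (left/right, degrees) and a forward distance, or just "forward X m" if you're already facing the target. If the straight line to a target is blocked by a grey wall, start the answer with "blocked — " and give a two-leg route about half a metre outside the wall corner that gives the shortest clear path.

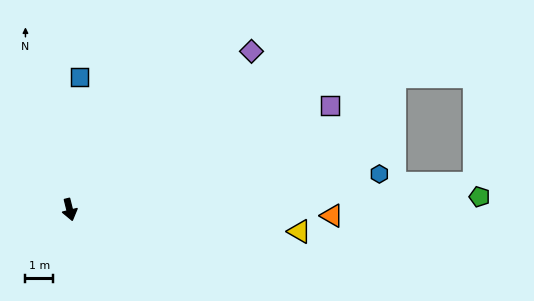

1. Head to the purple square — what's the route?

turn left 98°, forward 10.1 m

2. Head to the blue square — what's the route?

turn left 162°, forward 4.8 m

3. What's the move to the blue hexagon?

turn left 83°, forward 11.3 m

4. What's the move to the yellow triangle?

turn left 71°, forward 8.3 m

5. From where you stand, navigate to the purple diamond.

turn left 117°, forward 8.7 m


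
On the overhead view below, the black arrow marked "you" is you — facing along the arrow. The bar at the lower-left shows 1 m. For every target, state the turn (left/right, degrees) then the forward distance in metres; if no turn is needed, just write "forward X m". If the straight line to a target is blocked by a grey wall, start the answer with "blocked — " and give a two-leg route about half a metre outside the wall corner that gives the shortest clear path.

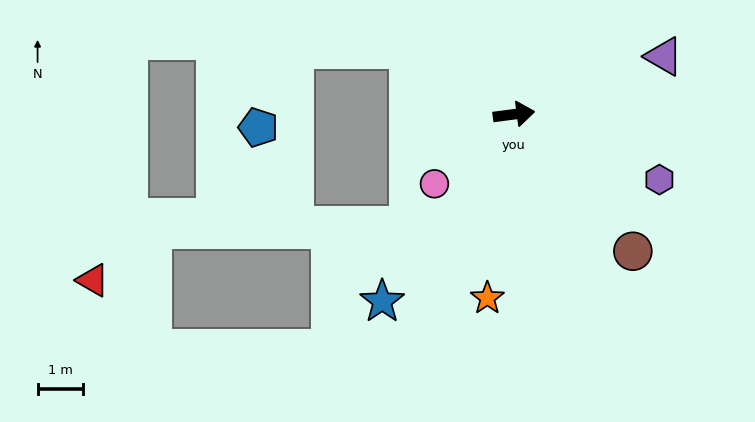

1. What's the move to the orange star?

turn right 106°, forward 4.1 m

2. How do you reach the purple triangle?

turn left 14°, forward 3.5 m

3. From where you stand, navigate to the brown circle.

turn right 56°, forward 4.0 m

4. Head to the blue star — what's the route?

turn right 133°, forward 5.0 m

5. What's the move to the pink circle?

turn right 146°, forward 2.3 m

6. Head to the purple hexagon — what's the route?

turn right 32°, forward 3.5 m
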